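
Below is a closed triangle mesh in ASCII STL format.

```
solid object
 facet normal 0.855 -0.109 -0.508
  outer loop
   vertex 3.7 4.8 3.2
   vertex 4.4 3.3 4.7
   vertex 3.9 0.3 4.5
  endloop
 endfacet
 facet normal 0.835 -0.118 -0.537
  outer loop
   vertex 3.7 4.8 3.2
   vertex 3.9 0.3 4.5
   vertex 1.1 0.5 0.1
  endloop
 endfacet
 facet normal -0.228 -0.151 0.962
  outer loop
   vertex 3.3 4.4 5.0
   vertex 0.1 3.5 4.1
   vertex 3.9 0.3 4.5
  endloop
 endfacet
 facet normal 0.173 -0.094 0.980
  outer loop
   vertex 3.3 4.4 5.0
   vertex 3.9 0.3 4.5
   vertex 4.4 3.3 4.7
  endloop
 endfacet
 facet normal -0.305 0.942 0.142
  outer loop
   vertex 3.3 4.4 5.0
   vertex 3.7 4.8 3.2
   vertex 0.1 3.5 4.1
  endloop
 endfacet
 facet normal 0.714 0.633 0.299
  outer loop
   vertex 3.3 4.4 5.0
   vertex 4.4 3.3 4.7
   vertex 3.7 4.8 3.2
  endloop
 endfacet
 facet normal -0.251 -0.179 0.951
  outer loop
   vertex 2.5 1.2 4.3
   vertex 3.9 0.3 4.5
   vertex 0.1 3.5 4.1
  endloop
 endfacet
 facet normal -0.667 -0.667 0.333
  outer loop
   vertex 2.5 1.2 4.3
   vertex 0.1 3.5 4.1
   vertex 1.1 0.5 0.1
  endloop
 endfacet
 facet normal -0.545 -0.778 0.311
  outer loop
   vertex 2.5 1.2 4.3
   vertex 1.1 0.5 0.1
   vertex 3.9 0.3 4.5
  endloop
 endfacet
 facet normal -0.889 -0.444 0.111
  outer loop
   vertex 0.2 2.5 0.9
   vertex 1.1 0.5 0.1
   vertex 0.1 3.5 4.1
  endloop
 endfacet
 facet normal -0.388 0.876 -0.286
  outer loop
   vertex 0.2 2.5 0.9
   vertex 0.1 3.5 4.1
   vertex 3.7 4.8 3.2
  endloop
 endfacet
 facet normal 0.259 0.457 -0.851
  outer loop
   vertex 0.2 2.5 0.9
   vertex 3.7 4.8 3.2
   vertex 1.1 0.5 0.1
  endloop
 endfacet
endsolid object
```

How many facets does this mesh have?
12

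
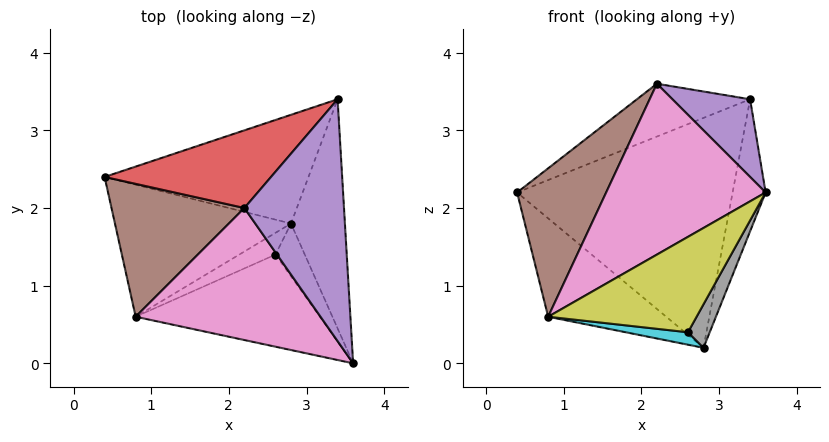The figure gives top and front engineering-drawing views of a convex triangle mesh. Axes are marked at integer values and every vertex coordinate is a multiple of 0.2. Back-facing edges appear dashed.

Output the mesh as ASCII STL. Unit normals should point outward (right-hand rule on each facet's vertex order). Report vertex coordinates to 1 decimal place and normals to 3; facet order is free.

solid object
 facet normal -0.129 0.896 -0.424
  outer loop
   vertex 2.8 1.8 0.2
   vertex 0.4 2.4 2.2
   vertex 3.4 3.4 3.4
  endloop
 endfacet
 facet normal 0.957 0.145 -0.252
  outer loop
   vertex 2.8 1.8 0.2
   vertex 3.4 3.4 3.4
   vertex 3.6 0.0 2.2
  endloop
 endfacet
 facet normal -0.461 0.530 -0.712
  outer loop
   vertex 0.8 0.6 0.6
   vertex 0.4 2.4 2.2
   vertex 2.8 1.8 0.2
  endloop
 endfacet
 facet normal -0.460 0.499 0.734
  outer loop
   vertex 2.2 2.0 3.6
   vertex 3.4 3.4 3.4
   vertex 0.4 2.4 2.2
  endloop
 endfacet
 facet normal 0.458 -0.272 0.846
  outer loop
   vertex 2.2 2.0 3.6
   vertex 3.6 0.0 2.2
   vertex 3.4 3.4 3.4
  endloop
 endfacet
 facet normal -0.565 -0.615 0.550
  outer loop
   vertex 2.2 2.0 3.6
   vertex 0.4 2.4 2.2
   vertex 0.8 0.6 0.6
  endloop
 endfacet
 facet normal -0.461 -0.702 0.543
  outer loop
   vertex 2.2 2.0 3.6
   vertex 0.8 0.6 0.6
   vertex 3.6 0.0 2.2
  endloop
 endfacet
 facet normal 0.447 -0.569 -0.691
  outer loop
   vertex 2.6 1.4 0.4
   vertex 2.8 1.8 0.2
   vertex 3.6 0.0 2.2
  endloop
 endfacet
 facet normal 0.236 -0.699 -0.675
  outer loop
   vertex 2.6 1.4 0.4
   vertex 3.6 0.0 2.2
   vertex 0.8 0.6 0.6
  endloop
 endfacet
 facet normal 0.123 -0.492 -0.862
  outer loop
   vertex 2.6 1.4 0.4
   vertex 0.8 0.6 0.6
   vertex 2.8 1.8 0.2
  endloop
 endfacet
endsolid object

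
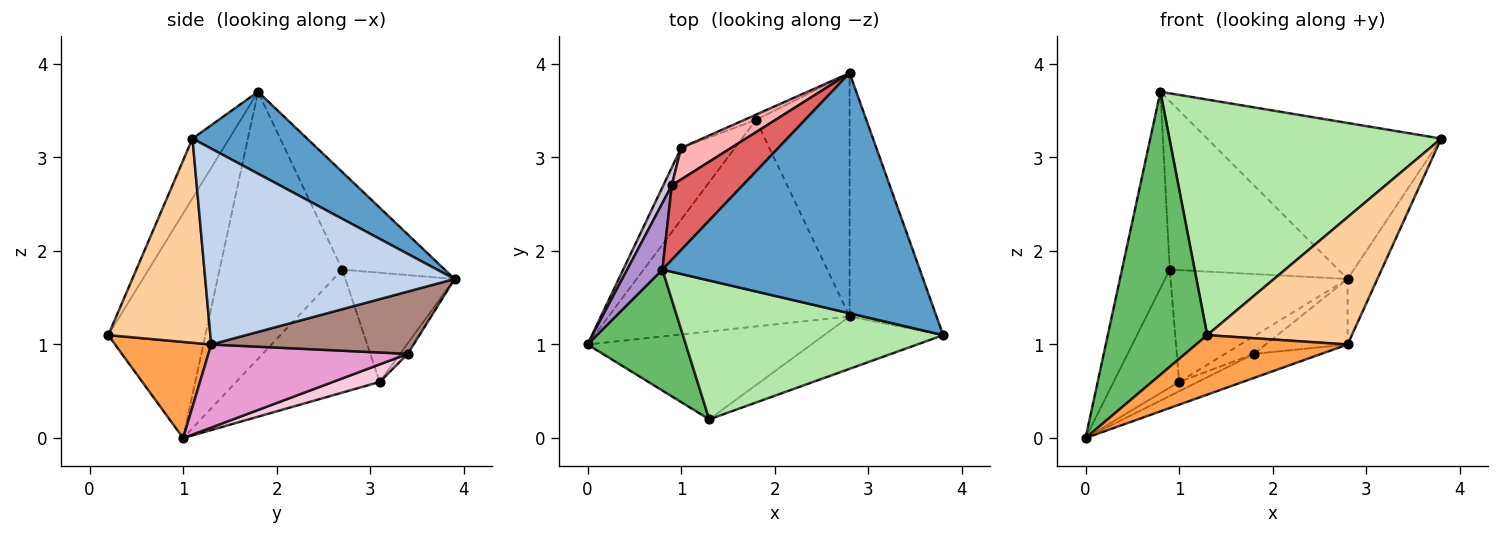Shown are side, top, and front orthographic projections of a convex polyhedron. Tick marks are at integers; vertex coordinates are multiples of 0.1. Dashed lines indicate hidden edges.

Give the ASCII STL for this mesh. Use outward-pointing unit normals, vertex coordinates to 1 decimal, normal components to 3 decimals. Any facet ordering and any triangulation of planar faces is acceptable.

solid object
 facet normal 0.258 0.526 0.810
  outer loop
   vertex 0.8 1.8 3.7
   vertex 3.8 1.1 3.2
   vertex 2.8 3.9 1.7
  endloop
 endfacet
 facet normal 0.909 0.109 -0.403
  outer loop
   vertex 2.8 1.3 1.0
   vertex 2.8 3.9 1.7
   vertex 3.8 1.1 3.2
  endloop
 endfacet
 facet normal 0.335 -0.528 -0.780
  outer loop
   vertex 1.3 0.2 1.1
   vertex 0.0 1.0 0.0
   vertex 2.8 1.3 1.0
  endloop
 endfacet
 facet normal 0.547 -0.774 -0.319
  outer loop
   vertex 1.3 0.2 1.1
   vertex 2.8 1.3 1.0
   vertex 3.8 1.1 3.2
  endloop
 endfacet
 facet normal -0.668 -0.684 0.292
  outer loop
   vertex 1.3 0.2 1.1
   vertex 0.8 1.8 3.7
   vertex 0.0 1.0 0.0
  endloop
 endfacet
 facet normal -0.116 -0.856 0.504
  outer loop
   vertex 1.3 0.2 1.1
   vertex 3.8 1.1 3.2
   vertex 0.8 1.8 3.7
  endloop
 endfacet
 facet normal -0.486 0.799 0.353
  outer loop
   vertex 0.9 2.7 1.8
   vertex 0.8 1.8 3.7
   vertex 2.8 3.9 1.7
  endloop
 endfacet
 facet normal -0.510 0.828 0.233
  outer loop
   vertex 0.9 2.7 1.8
   vertex 2.8 3.9 1.7
   vertex 1.0 3.1 0.6
  endloop
 endfacet
 facet normal -0.925 0.360 0.122
  outer loop
   vertex 0.9 2.7 1.8
   vertex 0.0 1.0 0.0
   vertex 0.8 1.8 3.7
  endloop
 endfacet
 facet normal -0.908 0.414 0.063
  outer loop
   vertex 0.9 2.7 1.8
   vertex 1.0 3.1 0.6
   vertex 0.0 1.0 0.0
  endloop
 endfacet
 facet normal 0.541 0.219 -0.812
  outer loop
   vertex 1.8 3.4 0.9
   vertex 2.8 3.9 1.7
   vertex 2.8 1.3 1.0
  endloop
 endfacet
 facet normal -0.246 0.930 -0.273
  outer loop
   vertex 1.8 3.4 0.9
   vertex 1.0 3.1 0.6
   vertex 2.8 3.9 1.7
  endloop
 endfacet
 facet normal 0.324 0.109 -0.940
  outer loop
   vertex 1.8 3.4 0.9
   vertex 2.8 1.3 1.0
   vertex 0.0 1.0 0.0
  endloop
 endfacet
 facet normal 0.308 0.123 -0.944
  outer loop
   vertex 1.8 3.4 0.9
   vertex 0.0 1.0 0.0
   vertex 1.0 3.1 0.6
  endloop
 endfacet
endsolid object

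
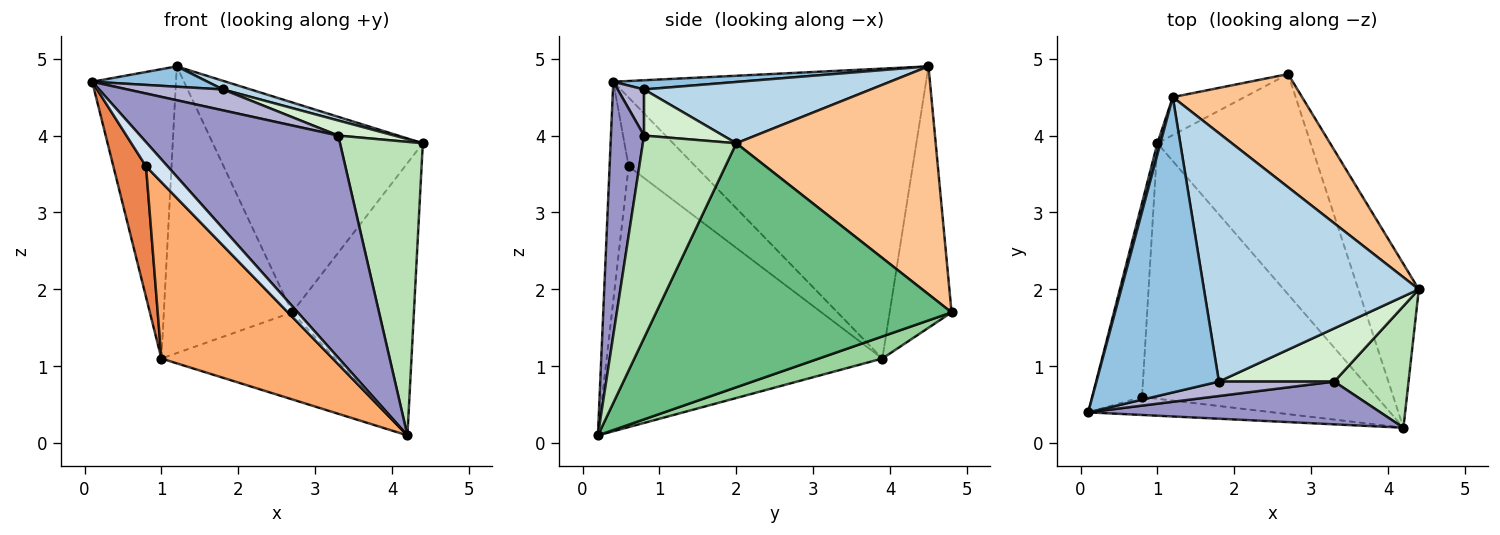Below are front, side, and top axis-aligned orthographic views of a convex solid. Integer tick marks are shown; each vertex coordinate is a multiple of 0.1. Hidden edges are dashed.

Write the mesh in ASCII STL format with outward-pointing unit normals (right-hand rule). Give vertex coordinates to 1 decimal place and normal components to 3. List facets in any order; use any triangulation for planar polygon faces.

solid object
 facet normal -0.966 0.259 0.010
  outer loop
   vertex 1.0 3.9 1.1
   vertex 0.1 0.4 4.7
   vertex 1.2 4.5 4.9
  endloop
 endfacet
 facet normal 0.075 -0.069 0.995
  outer loop
   vertex 1.8 0.8 4.6
   vertex 1.2 4.5 4.9
   vertex 0.1 0.4 4.7
  endloop
 endfacet
 facet normal 0.274 -0.033 0.961
  outer loop
   vertex 1.8 0.8 4.6
   vertex 4.4 2.0 3.9
   vertex 1.2 4.5 4.9
  endloop
 endfacet
 facet normal -0.578 -0.654 -0.487
  outer loop
   vertex 0.8 0.6 3.6
   vertex 4.2 0.2 0.1
   vertex 0.1 0.4 4.7
  endloop
 endfacet
 facet normal -0.753 -0.368 -0.546
  outer loop
   vertex 0.8 0.6 3.6
   vertex 0.1 0.4 4.7
   vertex 1.0 3.9 1.1
  endloop
 endfacet
 facet normal -0.675 -0.419 -0.607
  outer loop
   vertex 0.8 0.6 3.6
   vertex 1.0 3.9 1.1
   vertex 4.2 0.2 0.1
  endloop
 endfacet
 facet normal 0.641 0.675 0.364
  outer loop
   vertex 2.7 4.8 1.7
   vertex 1.2 4.5 4.9
   vertex 4.4 2.0 3.9
  endloop
 endfacet
 facet normal -0.432 0.894 -0.118
  outer loop
   vertex 2.7 4.8 1.7
   vertex 1.0 3.9 1.1
   vertex 1.2 4.5 4.9
  endloop
 endfacet
 facet normal 0.901 0.372 -0.223
  outer loop
   vertex 2.7 4.8 1.7
   vertex 4.4 2.0 3.9
   vertex 4.2 0.2 0.1
  endloop
 endfacet
 facet normal 0.133 0.364 -0.922
  outer loop
   vertex 2.7 4.8 1.7
   vertex 4.2 0.2 0.1
   vertex 1.0 3.9 1.1
  endloop
 endfacet
 facet normal 0.722 -0.639 0.265
  outer loop
   vertex 3.3 0.8 4.0
   vertex 4.2 0.2 0.1
   vertex 4.4 2.0 3.9
  endloop
 endfacet
 facet normal 0.359 -0.254 0.898
  outer loop
   vertex 3.3 0.8 4.0
   vertex 4.4 2.0 3.9
   vertex 1.8 0.8 4.6
  endloop
 endfacet
 facet normal 0.162 -0.969 0.186
  outer loop
   vertex 3.3 0.8 4.0
   vertex 0.1 0.4 4.7
   vertex 4.2 0.2 0.1
  endloop
 endfacet
 facet normal 0.221 -0.803 0.554
  outer loop
   vertex 3.3 0.8 4.0
   vertex 1.8 0.8 4.6
   vertex 0.1 0.4 4.7
  endloop
 endfacet
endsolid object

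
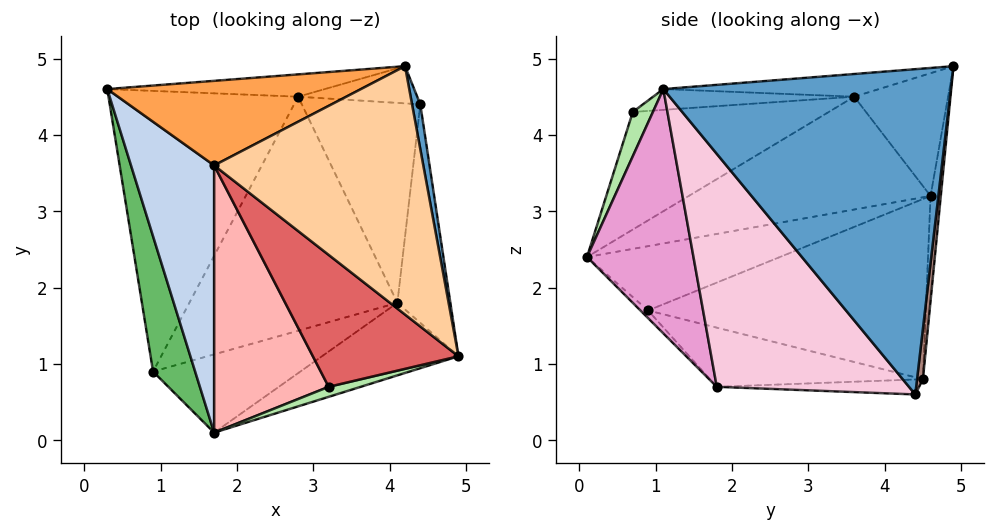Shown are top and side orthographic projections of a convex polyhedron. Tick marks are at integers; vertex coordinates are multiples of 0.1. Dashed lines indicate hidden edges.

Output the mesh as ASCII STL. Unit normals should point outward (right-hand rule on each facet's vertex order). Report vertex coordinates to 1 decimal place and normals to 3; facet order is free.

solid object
 facet normal 0.983 0.179 0.025
  outer loop
   vertex 4.2 4.9 4.9
   vertex 4.9 1.1 4.6
   vertex 4.4 4.4 0.6
  endloop
 endfacet
 facet normal -0.758 -0.335 0.559
  outer loop
   vertex 1.7 3.6 4.5
   vertex 0.3 4.6 3.2
   vertex 1.7 0.1 2.4
  endloop
 endfacet
 facet normal -0.380 0.489 0.785
  outer loop
   vertex 1.7 3.6 4.5
   vertex 4.2 4.9 4.9
   vertex 0.3 4.6 3.2
  endloop
 endfacet
 facet normal -0.107 -0.098 0.989
  outer loop
   vertex 1.7 3.6 4.5
   vertex 4.9 1.1 4.6
   vertex 4.2 4.9 4.9
  endloop
 endfacet
 facet normal -0.788 -0.337 0.516
  outer loop
   vertex 0.9 0.9 1.7
   vertex 1.7 0.1 2.4
   vertex 0.3 4.6 3.2
  endloop
 endfacet
 facet normal 0.202 -0.968 0.146
  outer loop
   vertex 3.2 0.7 4.3
   vertex 1.7 0.1 2.4
   vertex 4.9 1.1 4.6
  endloop
 endfacet
 facet normal -0.140 -0.140 0.980
  outer loop
   vertex 3.2 0.7 4.3
   vertex 4.9 1.1 4.6
   vertex 1.7 3.6 4.5
  endloop
 endfacet
 facet normal -0.661 -0.386 0.644
  outer loop
   vertex 3.2 0.7 4.3
   vertex 1.7 3.6 4.5
   vertex 1.7 0.1 2.4
  endloop
 endfacet
 facet normal -0.678 0.179 -0.713
  outer loop
   vertex 2.8 4.5 0.8
   vertex 0.9 0.9 1.7
   vertex 0.3 4.6 3.2
  endloop
 endfacet
 facet normal -0.040 0.996 -0.083
  outer loop
   vertex 2.8 4.5 0.8
   vertex 0.3 4.6 3.2
   vertex 4.2 4.9 4.9
  endloop
 endfacet
 facet normal 0.048 0.992 -0.113
  outer loop
   vertex 2.8 4.5 0.8
   vertex 4.2 4.9 4.9
   vertex 4.4 4.4 0.6
  endloop
 endfacet
 facet normal -0.038 -0.679 -0.733
  outer loop
   vertex 4.1 1.8 0.7
   vertex 1.7 0.1 2.4
   vertex 0.9 0.9 1.7
  endloop
 endfacet
 facet normal 0.439 -0.865 -0.245
  outer loop
   vertex 4.1 1.8 0.7
   vertex 4.9 1.1 4.6
   vertex 1.7 0.1 2.4
  endloop
 endfacet
 facet normal 0.968 -0.120 -0.220
  outer loop
   vertex 4.1 1.8 0.7
   vertex 4.4 4.4 0.6
   vertex 4.9 1.1 4.6
  endloop
 endfacet
 facet normal -0.125 -0.024 -0.992
  outer loop
   vertex 4.1 1.8 0.7
   vertex 2.8 4.5 0.8
   vertex 4.4 4.4 0.6
  endloop
 endfacet
 facet normal -0.272 -0.096 -0.957
  outer loop
   vertex 4.1 1.8 0.7
   vertex 0.9 0.9 1.7
   vertex 2.8 4.5 0.8
  endloop
 endfacet
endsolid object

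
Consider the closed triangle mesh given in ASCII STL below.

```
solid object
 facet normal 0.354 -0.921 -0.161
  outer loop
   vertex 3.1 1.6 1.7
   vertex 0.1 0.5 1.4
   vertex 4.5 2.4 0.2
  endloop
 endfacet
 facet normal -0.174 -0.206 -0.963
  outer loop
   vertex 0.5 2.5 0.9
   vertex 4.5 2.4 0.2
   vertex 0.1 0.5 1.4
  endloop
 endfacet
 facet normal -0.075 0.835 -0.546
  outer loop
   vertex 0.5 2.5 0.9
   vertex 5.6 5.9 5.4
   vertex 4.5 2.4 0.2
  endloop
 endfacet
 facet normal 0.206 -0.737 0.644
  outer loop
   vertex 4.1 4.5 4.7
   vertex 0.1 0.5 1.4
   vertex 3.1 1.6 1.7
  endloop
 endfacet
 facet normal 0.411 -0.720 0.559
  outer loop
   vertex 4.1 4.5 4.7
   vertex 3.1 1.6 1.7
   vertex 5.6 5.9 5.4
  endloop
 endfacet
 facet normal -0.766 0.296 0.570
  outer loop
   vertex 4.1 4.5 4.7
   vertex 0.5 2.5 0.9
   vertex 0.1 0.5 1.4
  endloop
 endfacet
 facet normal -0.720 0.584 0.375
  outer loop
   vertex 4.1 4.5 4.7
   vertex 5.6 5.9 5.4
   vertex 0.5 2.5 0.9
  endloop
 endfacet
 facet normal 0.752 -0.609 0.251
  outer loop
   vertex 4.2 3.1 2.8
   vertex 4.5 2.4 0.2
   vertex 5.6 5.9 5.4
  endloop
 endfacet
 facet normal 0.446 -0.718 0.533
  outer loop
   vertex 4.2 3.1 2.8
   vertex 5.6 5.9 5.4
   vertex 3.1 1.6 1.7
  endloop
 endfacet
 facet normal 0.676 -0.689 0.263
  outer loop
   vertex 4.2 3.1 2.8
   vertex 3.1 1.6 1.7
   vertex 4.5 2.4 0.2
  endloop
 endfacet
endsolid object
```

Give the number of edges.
15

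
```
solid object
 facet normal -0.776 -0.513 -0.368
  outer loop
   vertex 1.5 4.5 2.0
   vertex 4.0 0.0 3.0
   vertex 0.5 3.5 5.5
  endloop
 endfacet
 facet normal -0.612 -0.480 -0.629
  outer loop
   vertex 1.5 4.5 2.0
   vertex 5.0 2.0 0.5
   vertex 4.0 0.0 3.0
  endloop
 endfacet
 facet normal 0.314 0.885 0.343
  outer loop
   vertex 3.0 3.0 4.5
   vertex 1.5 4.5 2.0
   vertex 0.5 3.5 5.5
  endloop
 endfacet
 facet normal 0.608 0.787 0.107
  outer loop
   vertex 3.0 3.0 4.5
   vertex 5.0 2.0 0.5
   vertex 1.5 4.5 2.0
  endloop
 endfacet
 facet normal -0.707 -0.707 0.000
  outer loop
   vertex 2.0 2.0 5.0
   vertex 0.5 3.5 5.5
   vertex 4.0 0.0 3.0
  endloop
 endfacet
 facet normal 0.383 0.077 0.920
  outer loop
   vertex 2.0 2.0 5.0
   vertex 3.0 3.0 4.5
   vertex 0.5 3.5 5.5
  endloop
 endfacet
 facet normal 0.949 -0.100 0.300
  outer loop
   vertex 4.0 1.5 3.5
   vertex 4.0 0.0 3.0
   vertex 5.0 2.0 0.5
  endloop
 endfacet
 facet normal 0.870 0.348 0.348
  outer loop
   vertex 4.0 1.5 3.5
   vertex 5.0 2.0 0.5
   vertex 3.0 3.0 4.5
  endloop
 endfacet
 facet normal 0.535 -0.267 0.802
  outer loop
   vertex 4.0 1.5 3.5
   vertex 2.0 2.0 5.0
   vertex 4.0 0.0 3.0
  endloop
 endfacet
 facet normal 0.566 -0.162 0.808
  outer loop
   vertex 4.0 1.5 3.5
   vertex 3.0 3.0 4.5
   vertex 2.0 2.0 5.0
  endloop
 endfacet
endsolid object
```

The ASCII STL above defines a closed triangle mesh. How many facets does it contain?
10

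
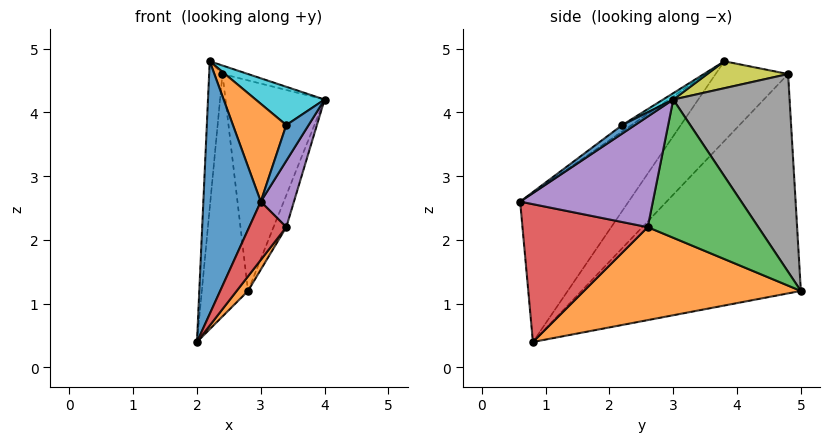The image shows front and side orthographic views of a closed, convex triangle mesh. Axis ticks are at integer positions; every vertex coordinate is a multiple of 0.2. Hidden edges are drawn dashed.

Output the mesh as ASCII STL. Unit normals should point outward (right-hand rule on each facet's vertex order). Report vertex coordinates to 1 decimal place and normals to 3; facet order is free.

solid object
 facet normal -0.832 -0.440 0.338
  outer loop
   vertex 3.0 0.6 2.6
   vertex 2.2 3.8 4.8
   vertex 2.0 0.8 0.4
  endloop
 endfacet
 facet normal 0.809 -0.042 -0.587
  outer loop
   vertex 3.4 2.6 2.2
   vertex 2.0 0.8 0.4
   vertex 2.8 5.0 1.2
  endloop
 endfacet
 facet normal 0.946 0.109 -0.306
  outer loop
   vertex 3.4 2.6 2.2
   vertex 2.8 5.0 1.2
   vertex 4.0 3.0 4.2
  endloop
 endfacet
 facet normal 0.871 -0.258 -0.419
  outer loop
   vertex 3.4 2.6 2.2
   vertex 3.0 0.6 2.6
   vertex 2.0 0.8 0.4
  endloop
 endfacet
 facet normal 0.943 -0.236 -0.236
  outer loop
   vertex 3.4 2.6 2.2
   vertex 4.0 3.0 4.2
   vertex 3.0 0.6 2.6
  endloop
 endfacet
 facet normal -0.973 0.205 -0.102
  outer loop
   vertex 2.4 4.8 4.6
   vertex 2.8 5.0 1.2
   vertex 2.0 0.8 0.4
  endloop
 endfacet
 facet normal -0.980 0.180 -0.078
  outer loop
   vertex 2.4 4.8 4.6
   vertex 2.0 0.8 0.4
   vertex 2.2 3.8 4.8
  endloop
 endfacet
 facet normal 0.755 0.643 0.127
  outer loop
   vertex 2.4 4.8 4.6
   vertex 4.0 3.0 4.2
   vertex 2.8 5.0 1.2
  endloop
 endfacet
 facet normal 0.359 0.113 0.926
  outer loop
   vertex 2.4 4.8 4.6
   vertex 2.2 3.8 4.8
   vertex 4.0 3.0 4.2
  endloop
 endfacet
 facet normal 0.072 -0.489 0.869
  outer loop
   vertex 3.4 2.2 3.8
   vertex 4.0 3.0 4.2
   vertex 2.2 3.8 4.8
  endloop
 endfacet
 facet normal 0.352 -0.616 0.704
  outer loop
   vertex 3.4 2.2 3.8
   vertex 3.0 0.6 2.6
   vertex 4.0 3.0 4.2
  endloop
 endfacet
 facet normal -0.101 -0.581 0.808
  outer loop
   vertex 3.4 2.2 3.8
   vertex 2.2 3.8 4.8
   vertex 3.0 0.6 2.6
  endloop
 endfacet
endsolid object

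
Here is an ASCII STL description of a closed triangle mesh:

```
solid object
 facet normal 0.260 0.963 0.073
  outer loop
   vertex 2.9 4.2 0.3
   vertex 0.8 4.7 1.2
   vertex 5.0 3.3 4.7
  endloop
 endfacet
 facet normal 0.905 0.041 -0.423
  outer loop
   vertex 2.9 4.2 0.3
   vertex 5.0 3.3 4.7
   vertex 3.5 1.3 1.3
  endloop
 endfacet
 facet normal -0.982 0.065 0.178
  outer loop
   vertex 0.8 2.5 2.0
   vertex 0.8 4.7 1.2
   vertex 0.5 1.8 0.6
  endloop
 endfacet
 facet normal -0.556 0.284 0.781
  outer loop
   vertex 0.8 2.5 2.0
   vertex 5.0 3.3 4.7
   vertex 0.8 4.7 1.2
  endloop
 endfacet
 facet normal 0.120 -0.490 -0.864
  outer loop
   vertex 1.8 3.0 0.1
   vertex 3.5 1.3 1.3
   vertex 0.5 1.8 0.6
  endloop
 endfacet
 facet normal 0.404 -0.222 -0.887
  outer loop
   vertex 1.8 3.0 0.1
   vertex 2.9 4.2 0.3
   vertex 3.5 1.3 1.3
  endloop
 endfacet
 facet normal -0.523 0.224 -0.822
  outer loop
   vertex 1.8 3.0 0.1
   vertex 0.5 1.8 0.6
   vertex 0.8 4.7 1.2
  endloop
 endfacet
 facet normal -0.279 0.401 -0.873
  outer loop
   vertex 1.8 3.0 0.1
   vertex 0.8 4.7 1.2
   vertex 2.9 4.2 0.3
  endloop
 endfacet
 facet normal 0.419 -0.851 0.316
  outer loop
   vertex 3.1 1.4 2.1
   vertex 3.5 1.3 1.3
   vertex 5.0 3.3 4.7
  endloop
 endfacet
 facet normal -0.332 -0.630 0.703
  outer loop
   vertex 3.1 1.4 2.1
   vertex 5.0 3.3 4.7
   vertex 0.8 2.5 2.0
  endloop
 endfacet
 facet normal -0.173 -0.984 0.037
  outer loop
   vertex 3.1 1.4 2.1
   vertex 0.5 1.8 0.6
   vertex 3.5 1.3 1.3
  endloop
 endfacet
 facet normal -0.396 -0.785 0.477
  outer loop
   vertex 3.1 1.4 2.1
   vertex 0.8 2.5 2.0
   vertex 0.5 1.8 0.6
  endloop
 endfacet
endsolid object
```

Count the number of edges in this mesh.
18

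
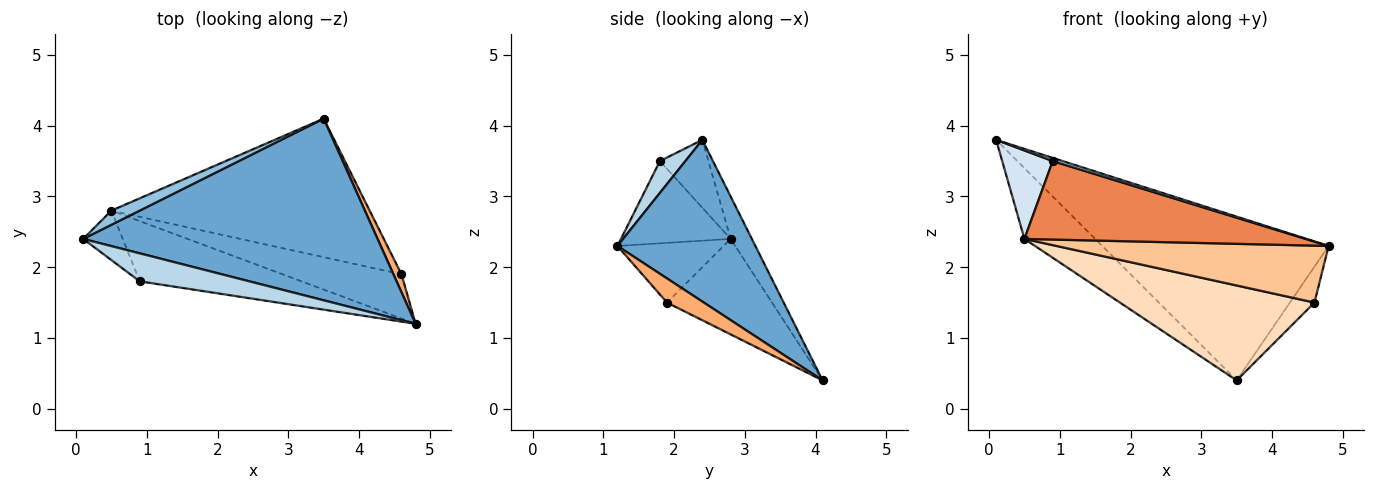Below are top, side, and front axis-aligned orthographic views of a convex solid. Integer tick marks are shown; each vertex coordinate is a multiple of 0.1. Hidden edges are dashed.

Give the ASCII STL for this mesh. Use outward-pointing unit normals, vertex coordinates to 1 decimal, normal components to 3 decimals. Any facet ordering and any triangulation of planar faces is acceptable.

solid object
 facet normal 0.378 0.620 0.688
  outer loop
   vertex 3.5 4.1 0.4
   vertex 0.1 2.4 3.8
   vertex 4.8 1.2 2.3
  endloop
 endfacet
 facet normal -0.282 0.941 0.188
  outer loop
   vertex 0.5 2.8 2.4
   vertex 0.1 2.4 3.8
   vertex 3.5 4.1 0.4
  endloop
 endfacet
 facet normal 0.277 -0.108 0.955
  outer loop
   vertex 0.9 1.8 3.5
   vertex 4.8 1.2 2.3
   vertex 0.1 2.4 3.8
  endloop
 endfacet
 facet normal -0.642 -0.669 -0.375
  outer loop
   vertex 0.9 1.8 3.5
   vertex 0.1 2.4 3.8
   vertex 0.5 2.8 2.4
  endloop
 endfacet
 facet normal -0.296 -0.758 -0.582
  outer loop
   vertex 0.9 1.8 3.5
   vertex 0.5 2.8 2.4
   vertex 4.8 1.2 2.3
  endloop
 endfacet
 facet normal 0.802 0.535 0.267
  outer loop
   vertex 4.6 1.9 1.5
   vertex 3.5 4.1 0.4
   vertex 4.8 1.2 2.3
  endloop
 endfacet
 facet normal -0.294 -0.754 -0.587
  outer loop
   vertex 4.6 1.9 1.5
   vertex 4.8 1.2 2.3
   vertex 0.5 2.8 2.4
  endloop
 endfacet
 facet normal -0.292 -0.540 -0.789
  outer loop
   vertex 4.6 1.9 1.5
   vertex 0.5 2.8 2.4
   vertex 3.5 4.1 0.4
  endloop
 endfacet
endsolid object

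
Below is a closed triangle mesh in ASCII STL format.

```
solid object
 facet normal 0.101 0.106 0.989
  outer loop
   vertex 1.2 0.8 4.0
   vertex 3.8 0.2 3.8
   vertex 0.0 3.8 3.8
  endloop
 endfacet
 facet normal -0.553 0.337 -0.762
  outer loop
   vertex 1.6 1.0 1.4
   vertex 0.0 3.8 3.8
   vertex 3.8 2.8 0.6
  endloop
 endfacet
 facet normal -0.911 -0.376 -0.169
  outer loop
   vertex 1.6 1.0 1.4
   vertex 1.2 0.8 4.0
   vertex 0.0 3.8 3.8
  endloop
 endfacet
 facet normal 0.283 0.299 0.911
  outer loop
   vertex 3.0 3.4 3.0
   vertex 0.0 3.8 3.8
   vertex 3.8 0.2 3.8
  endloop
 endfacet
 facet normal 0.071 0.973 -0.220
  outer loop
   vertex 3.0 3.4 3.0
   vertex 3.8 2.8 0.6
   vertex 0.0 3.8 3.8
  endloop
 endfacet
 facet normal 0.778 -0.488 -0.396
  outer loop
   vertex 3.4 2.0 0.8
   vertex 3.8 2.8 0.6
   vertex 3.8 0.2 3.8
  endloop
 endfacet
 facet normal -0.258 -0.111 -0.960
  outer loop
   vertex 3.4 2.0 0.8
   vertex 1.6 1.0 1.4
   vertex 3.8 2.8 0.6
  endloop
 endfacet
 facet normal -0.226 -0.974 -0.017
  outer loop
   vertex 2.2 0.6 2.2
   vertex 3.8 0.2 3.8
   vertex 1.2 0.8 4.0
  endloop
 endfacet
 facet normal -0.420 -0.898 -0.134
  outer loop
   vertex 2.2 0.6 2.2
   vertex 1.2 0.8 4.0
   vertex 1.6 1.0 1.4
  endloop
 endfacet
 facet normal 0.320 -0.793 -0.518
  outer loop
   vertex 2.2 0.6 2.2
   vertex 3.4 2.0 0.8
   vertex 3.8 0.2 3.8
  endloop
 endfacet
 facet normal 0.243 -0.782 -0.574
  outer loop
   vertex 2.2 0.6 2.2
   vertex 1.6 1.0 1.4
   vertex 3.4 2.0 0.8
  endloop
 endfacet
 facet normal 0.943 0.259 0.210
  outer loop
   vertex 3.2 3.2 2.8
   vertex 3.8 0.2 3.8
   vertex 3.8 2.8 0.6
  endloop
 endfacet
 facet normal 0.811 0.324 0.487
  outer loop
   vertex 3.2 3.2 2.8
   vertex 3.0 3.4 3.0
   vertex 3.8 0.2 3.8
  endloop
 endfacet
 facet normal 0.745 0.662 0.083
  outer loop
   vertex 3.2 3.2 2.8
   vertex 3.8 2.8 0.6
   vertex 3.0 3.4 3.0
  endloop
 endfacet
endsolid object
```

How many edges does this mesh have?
21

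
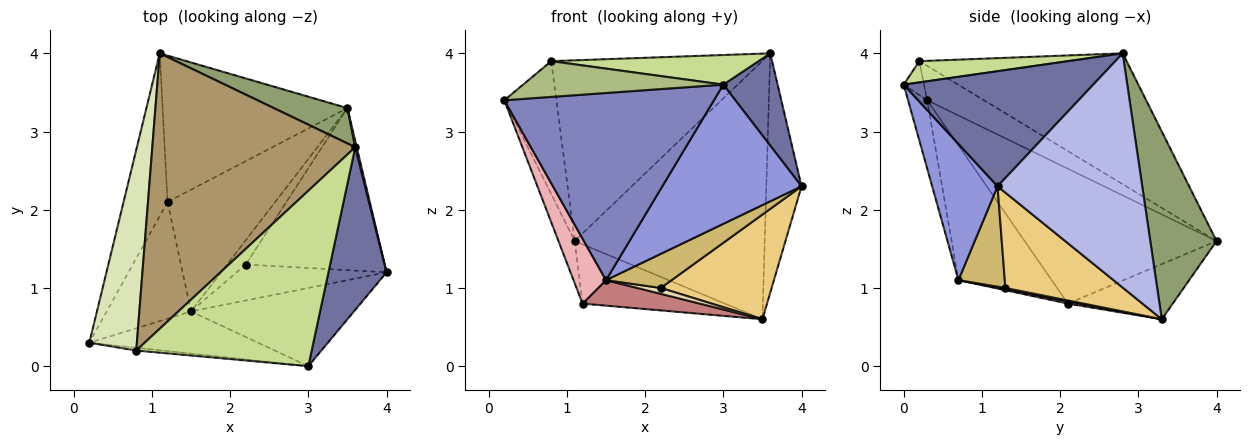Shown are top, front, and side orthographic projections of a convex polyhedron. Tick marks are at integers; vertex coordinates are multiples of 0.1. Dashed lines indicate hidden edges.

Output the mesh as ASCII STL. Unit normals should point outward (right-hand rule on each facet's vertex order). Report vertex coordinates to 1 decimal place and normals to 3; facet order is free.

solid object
 facet normal 0.865 -0.248 0.437
  outer loop
   vertex 3.0 0.0 3.6
   vertex 4.0 1.2 2.3
   vertex 3.6 2.8 4.0
  endloop
 endfacet
 facet normal -0.088 -0.972 -0.219
  outer loop
   vertex 3.0 0.0 3.6
   vertex 0.2 0.3 3.4
   vertex 1.5 0.7 1.1
  endloop
 endfacet
 facet normal 0.379 -0.807 -0.453
  outer loop
   vertex 3.0 0.0 3.6
   vertex 1.5 0.7 1.1
   vertex 4.0 1.2 2.3
  endloop
 endfacet
 facet normal 0.972 0.236 0.006
  outer loop
   vertex 3.5 3.3 0.6
   vertex 3.6 2.8 4.0
   vertex 4.0 1.2 2.3
  endloop
 endfacet
 facet normal 0.327 0.936 0.128
  outer loop
   vertex 3.5 3.3 0.6
   vertex 1.1 4.0 1.6
   vertex 3.6 2.8 4.0
  endloop
 endfacet
 facet normal -0.101 -0.992 -0.077
  outer loop
   vertex 0.8 0.2 3.9
   vertex 0.2 0.3 3.4
   vertex 3.0 0.0 3.6
  endloop
 endfacet
 facet normal 0.118 -0.165 0.979
  outer loop
   vertex 0.8 0.2 3.9
   vertex 3.0 0.0 3.6
   vertex 3.6 2.8 4.0
  endloop
 endfacet
 facet normal -0.516 0.473 0.714
  outer loop
   vertex 0.8 0.2 3.9
   vertex 1.1 4.0 1.6
   vertex 0.2 0.3 3.4
  endloop
 endfacet
 facet normal -0.475 0.483 0.736
  outer loop
   vertex 0.8 0.2 3.9
   vertex 3.6 2.8 4.0
   vertex 1.1 4.0 1.6
  endloop
 endfacet
 facet normal 0.437 -0.619 -0.653
  outer loop
   vertex 2.2 1.3 1.0
   vertex 4.0 1.2 2.3
   vertex 1.5 0.7 1.1
  endloop
 endfacet
 facet normal 0.499 -0.470 -0.728
  outer loop
   vertex 2.2 1.3 1.0
   vertex 3.5 3.3 0.6
   vertex 4.0 1.2 2.3
  endloop
 endfacet
 facet normal 0.063 -0.235 -0.970
  outer loop
   vertex 2.2 1.3 1.0
   vertex 1.5 0.7 1.1
   vertex 3.5 3.3 0.6
  endloop
 endfacet
 facet normal -0.267 0.362 -0.893
  outer loop
   vertex 1.2 2.1 0.8
   vertex 1.1 4.0 1.6
   vertex 3.5 3.3 0.6
  endloop
 endfacet
 facet normal 0.022 -0.205 -0.979
  outer loop
   vertex 1.2 2.1 0.8
   vertex 3.5 3.3 0.6
   vertex 1.5 0.7 1.1
  endloop
 endfacet
 facet normal -0.948 0.080 -0.309
  outer loop
   vertex 1.2 2.1 0.8
   vertex 0.2 0.3 3.4
   vertex 1.1 4.0 1.6
  endloop
 endfacet
 facet normal -0.813 -0.283 -0.509
  outer loop
   vertex 1.2 2.1 0.8
   vertex 1.5 0.7 1.1
   vertex 0.2 0.3 3.4
  endloop
 endfacet
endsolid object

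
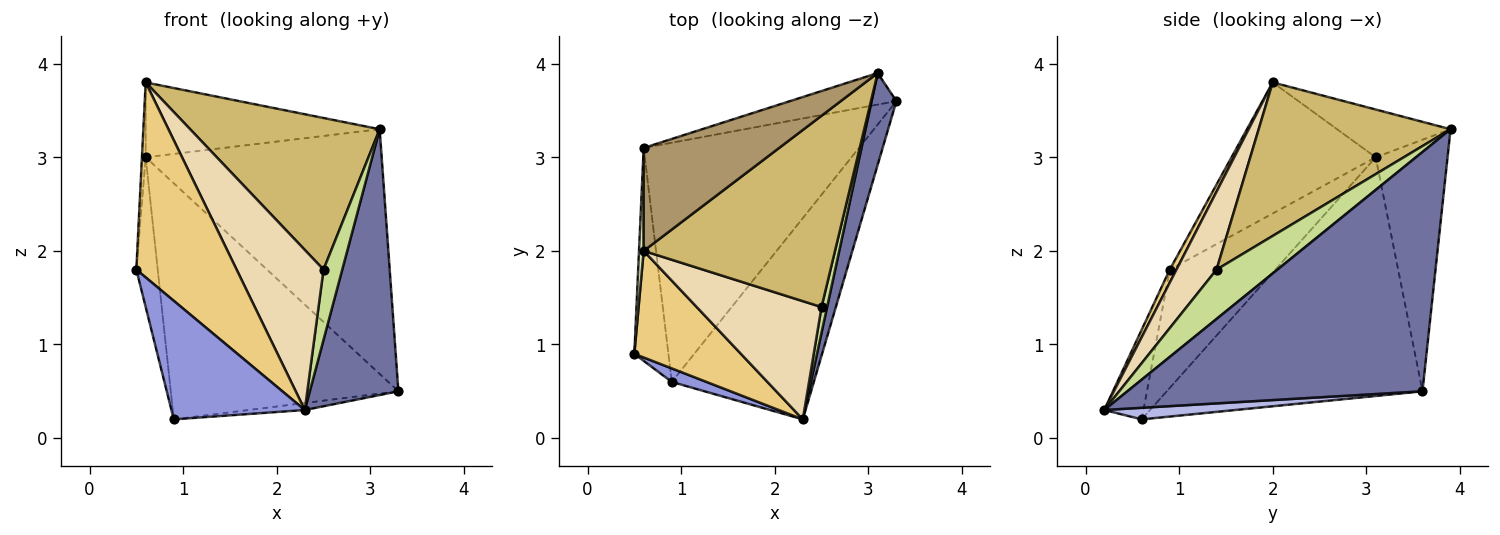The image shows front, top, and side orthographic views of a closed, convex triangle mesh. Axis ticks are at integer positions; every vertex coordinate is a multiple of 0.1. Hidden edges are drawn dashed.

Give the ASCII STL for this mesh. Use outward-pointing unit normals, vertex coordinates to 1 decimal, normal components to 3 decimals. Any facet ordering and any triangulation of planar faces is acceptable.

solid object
 facet normal 0.953 -0.286 0.099
  outer loop
   vertex 3.1 3.9 3.3
   vertex 2.3 0.2 0.3
   vertex 3.3 3.6 0.5
  endloop
 endfacet
 facet normal -0.289 0.949 -0.122
  outer loop
   vertex 0.6 3.1 3.0
   vertex 3.1 3.9 3.3
   vertex 3.3 3.6 0.5
  endloop
 endfacet
 facet normal -0.280 -0.954 0.109
  outer loop
   vertex 0.9 0.6 0.2
   vertex 2.3 0.2 0.3
   vertex 0.5 0.9 1.8
  endloop
 endfacet
 facet normal 0.081 0.035 -0.996
  outer loop
   vertex 0.9 0.6 0.2
   vertex 3.3 3.6 0.5
   vertex 2.3 0.2 0.3
  endloop
 endfacet
 facet normal -0.943 0.191 -0.272
  outer loop
   vertex 0.9 0.6 0.2
   vertex 0.5 0.9 1.8
   vertex 0.6 3.1 3.0
  endloop
 endfacet
 facet normal -0.619 0.551 -0.559
  outer loop
   vertex 0.9 0.6 0.2
   vertex 0.6 3.1 3.0
   vertex 3.3 3.6 0.5
  endloop
 endfacet
 facet normal 0.950 -0.292 0.107
  outer loop
   vertex 2.5 1.4 1.8
   vertex 2.3 0.2 0.3
   vertex 3.1 3.9 3.3
  endloop
 endfacet
 facet normal -0.999 0.026 0.036
  outer loop
   vertex 0.6 2.0 3.8
   vertex 0.6 3.1 3.0
   vertex 0.5 0.9 1.8
  endloop
 endfacet
 facet normal -0.274 0.566 0.778
  outer loop
   vertex 0.6 2.0 3.8
   vertex 3.1 3.9 3.3
   vertex 0.6 3.1 3.0
  endloop
 endfacet
 facet normal 0.532 -0.526 0.663
  outer loop
   vertex 0.6 2.0 3.8
   vertex 2.5 1.4 1.8
   vertex 3.1 3.9 3.3
  endloop
 endfacet
 facet normal 0.058 -0.876 0.479
  outer loop
   vertex 0.6 2.0 3.8
   vertex 0.5 0.9 1.8
   vertex 2.3 0.2 0.3
  endloop
 endfacet
 facet normal 0.348 -0.754 0.557
  outer loop
   vertex 0.6 2.0 3.8
   vertex 2.3 0.2 0.3
   vertex 2.5 1.4 1.8
  endloop
 endfacet
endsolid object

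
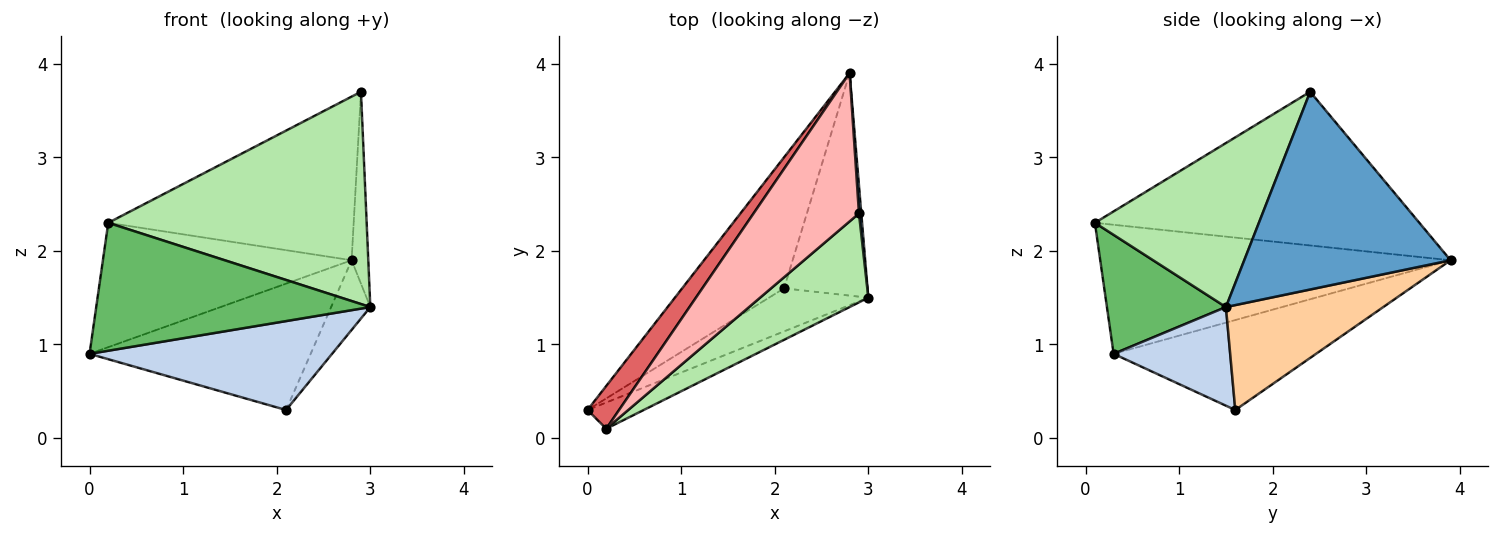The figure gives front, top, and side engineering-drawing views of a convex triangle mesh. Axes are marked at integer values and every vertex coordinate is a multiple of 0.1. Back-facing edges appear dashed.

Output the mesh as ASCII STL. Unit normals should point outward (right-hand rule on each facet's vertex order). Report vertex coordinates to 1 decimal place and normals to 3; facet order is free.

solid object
 facet normal 0.997 0.081 0.012
  outer loop
   vertex 2.9 2.4 3.7
   vertex 3.0 1.5 1.4
   vertex 2.8 3.9 1.9
  endloop
 endfacet
 facet normal 0.397 -0.826 -0.400
  outer loop
   vertex 2.1 1.6 0.3
   vertex 3.0 1.5 1.4
   vertex 0.0 0.3 0.9
  endloop
 endfacet
 facet normal -0.536 0.586 -0.608
  outer loop
   vertex 2.1 1.6 0.3
   vertex 0.0 0.3 0.9
   vertex 2.8 3.9 1.9
  endloop
 endfacet
 facet normal 0.768 0.191 -0.611
  outer loop
   vertex 2.1 1.6 0.3
   vertex 2.8 3.9 1.9
   vertex 3.0 1.5 1.4
  endloop
 endfacet
 facet normal 0.391 -0.902 -0.185
  outer loop
   vertex 0.2 0.1 2.3
   vertex 0.0 0.3 0.9
   vertex 3.0 1.5 1.4
  endloop
 endfacet
 facet normal 0.505 -0.796 0.333
  outer loop
   vertex 0.2 0.1 2.3
   vertex 3.0 1.5 1.4
   vertex 2.9 2.4 3.7
  endloop
 endfacet
 facet normal -0.800 0.568 0.195
  outer loop
   vertex 0.2 0.1 2.3
   vertex 2.8 3.9 1.9
   vertex 0.0 0.3 0.9
  endloop
 endfacet
 facet normal -0.700 0.529 0.480
  outer loop
   vertex 0.2 0.1 2.3
   vertex 2.9 2.4 3.7
   vertex 2.8 3.9 1.9
  endloop
 endfacet
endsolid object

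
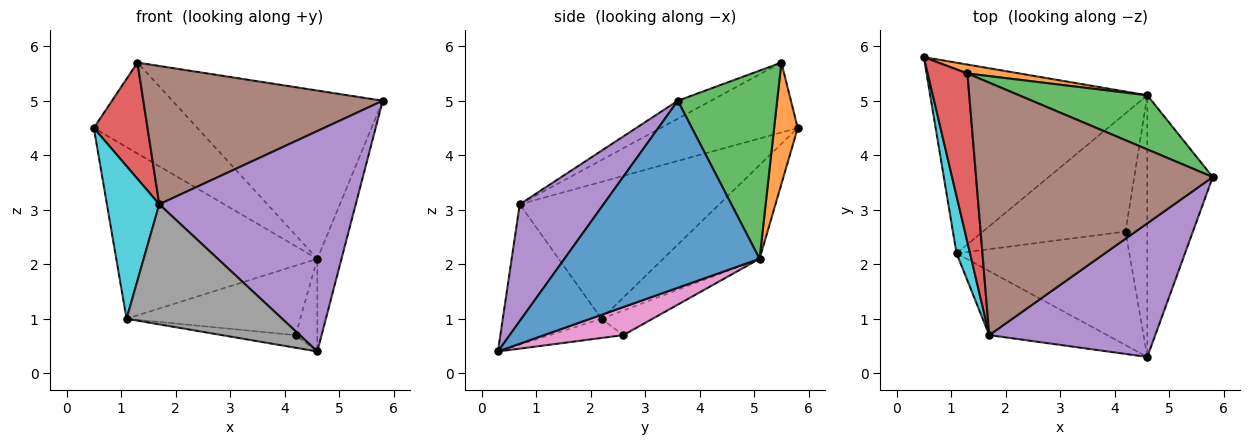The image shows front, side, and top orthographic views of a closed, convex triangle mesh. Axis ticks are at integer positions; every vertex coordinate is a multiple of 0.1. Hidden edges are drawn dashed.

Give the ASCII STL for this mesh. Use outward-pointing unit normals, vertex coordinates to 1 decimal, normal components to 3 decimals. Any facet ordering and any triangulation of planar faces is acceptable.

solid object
 facet normal 0.938 0.116 -0.328
  outer loop
   vertex 4.6 5.1 2.1
   vertex 5.8 3.6 5.0
   vertex 4.6 0.3 0.4
  endloop
 endfacet
 facet normal 0.221 0.971 0.095
  outer loop
   vertex 4.6 5.1 2.1
   vertex 0.5 5.8 4.5
   vertex 1.3 5.5 5.7
  endloop
 endfacet
 facet normal 0.410 0.868 0.279
  outer loop
   vertex 4.6 5.1 2.1
   vertex 1.3 5.5 5.7
   vertex 5.8 3.6 5.0
  endloop
 endfacet
 facet normal -0.823 -0.322 0.468
  outer loop
   vertex 1.7 0.7 3.1
   vertex 1.3 5.5 5.7
   vertex 0.5 5.8 4.5
  endloop
 endfacet
 facet normal 0.343 -0.803 0.487
  outer loop
   vertex 1.7 0.7 3.1
   vertex 4.6 0.3 0.4
   vertex 5.8 3.6 5.0
  endloop
 endfacet
 facet normal -0.066 -0.480 0.875
  outer loop
   vertex 1.7 0.7 3.1
   vertex 5.8 3.6 5.0
   vertex 1.3 5.5 5.7
  endloop
 endfacet
 facet normal 0.772 0.212 -0.600
  outer loop
   vertex 4.2 2.6 0.7
   vertex 4.6 5.1 2.1
   vertex 4.6 0.3 0.4
  endloop
 endfacet
 facet normal -0.488 -0.770 -0.410
  outer loop
   vertex 1.1 2.2 1.0
   vertex 4.6 0.3 0.4
   vertex 1.7 0.7 3.1
  endloop
 endfacet
 facet normal -0.110 0.110 -0.988
  outer loop
   vertex 1.1 2.2 1.0
   vertex 4.2 2.6 0.7
   vertex 4.6 0.3 0.4
  endloop
 endfacet
 facet normal -0.963 -0.253 0.095
  outer loop
   vertex 1.1 2.2 1.0
   vertex 1.7 0.7 3.1
   vertex 0.5 5.8 4.5
  endloop
 endfacet
 facet normal -0.305 0.637 -0.708
  outer loop
   vertex 1.1 2.2 1.0
   vertex 0.5 5.8 4.5
   vertex 4.6 5.1 2.1
  endloop
 endfacet
 facet normal -0.147 0.501 -0.853
  outer loop
   vertex 1.1 2.2 1.0
   vertex 4.6 5.1 2.1
   vertex 4.2 2.6 0.7
  endloop
 endfacet
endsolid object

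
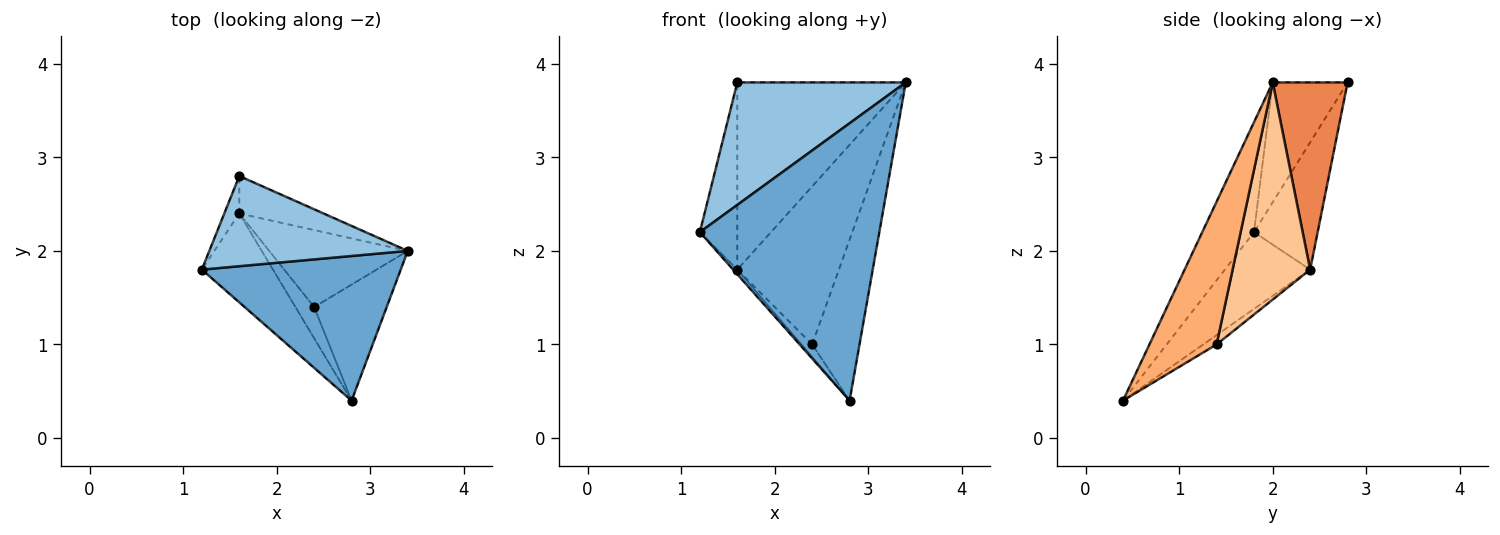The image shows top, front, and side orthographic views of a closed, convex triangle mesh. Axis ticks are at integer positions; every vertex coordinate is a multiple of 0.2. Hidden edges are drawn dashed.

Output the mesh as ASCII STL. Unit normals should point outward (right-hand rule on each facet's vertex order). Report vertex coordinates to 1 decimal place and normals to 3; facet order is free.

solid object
 facet normal -0.248 -0.859 0.448
  outer loop
   vertex 2.8 0.4 0.4
   vertex 3.4 2.0 3.8
   vertex 1.2 1.8 2.2
  endloop
 endfacet
 facet normal -0.337 -0.758 0.558
  outer loop
   vertex 1.6 2.8 3.8
   vertex 1.2 1.8 2.2
   vertex 3.4 2.0 3.8
  endloop
 endfacet
 facet normal -0.733 0.036 -0.679
  outer loop
   vertex 1.6 2.4 1.8
   vertex 2.8 0.4 0.4
   vertex 1.2 1.8 2.2
  endloop
 endfacet
 facet normal -0.858 0.504 -0.101
  outer loop
   vertex 1.6 2.4 1.8
   vertex 1.2 1.8 2.2
   vertex 1.6 2.8 3.8
  endloop
 endfacet
 facet normal 0.400 0.899 -0.180
  outer loop
   vertex 1.6 2.4 1.8
   vertex 1.6 2.8 3.8
   vertex 3.4 2.0 3.8
  endloop
 endfacet
 facet normal 0.755 0.532 -0.384
  outer loop
   vertex 2.4 1.4 1.0
   vertex 3.4 2.0 3.8
   vertex 2.8 0.4 0.4
  endloop
 endfacet
 facet normal 0.566 0.741 -0.361
  outer loop
   vertex 2.4 1.4 1.0
   vertex 1.6 2.4 1.8
   vertex 3.4 2.0 3.8
  endloop
 endfacet
 facet normal -0.421 0.337 -0.842
  outer loop
   vertex 2.4 1.4 1.0
   vertex 2.8 0.4 0.4
   vertex 1.6 2.4 1.8
  endloop
 endfacet
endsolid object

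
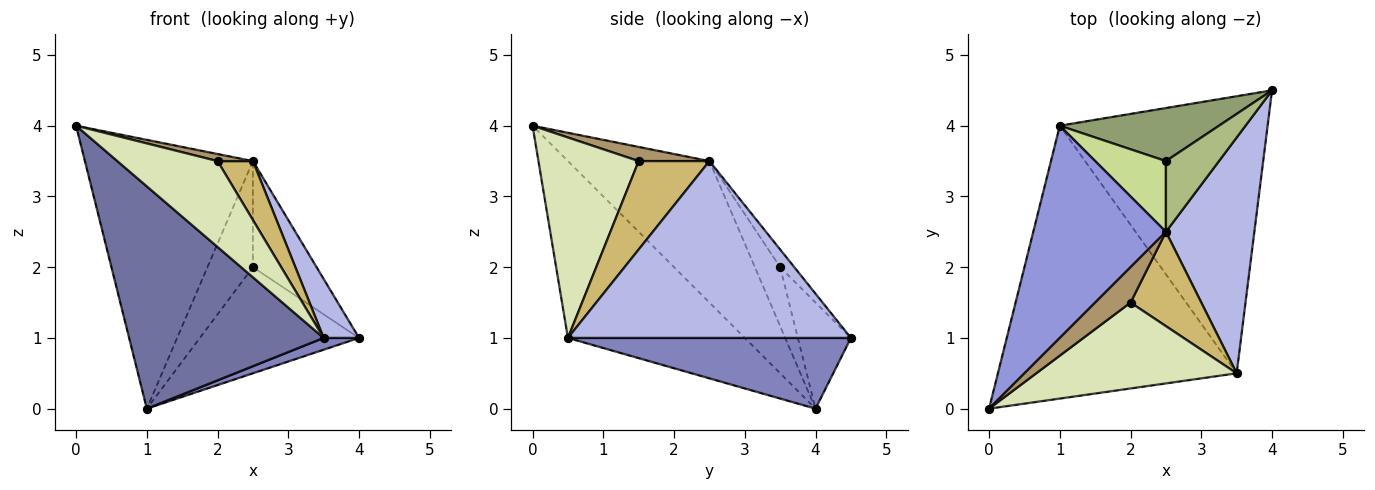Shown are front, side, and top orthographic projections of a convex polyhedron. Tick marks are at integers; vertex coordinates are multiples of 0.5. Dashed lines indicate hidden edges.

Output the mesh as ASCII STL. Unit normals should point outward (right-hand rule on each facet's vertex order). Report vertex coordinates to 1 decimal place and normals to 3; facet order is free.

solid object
 facet normal -0.498 -0.548 -0.672
  outer loop
   vertex 3.5 0.5 1.0
   vertex 0.0 0.0 4.0
   vertex 1.0 4.0 0.0
  endloop
 endfacet
 facet normal 0.322 -0.040 -0.946
  outer loop
   vertex 3.5 0.5 1.0
   vertex 1.0 4.0 0.0
   vertex 4.0 4.5 1.0
  endloop
 endfacet
 facet normal -0.551 0.655 0.517
  outer loop
   vertex 2.5 2.5 3.5
   vertex 1.0 4.0 0.0
   vertex 0.0 0.0 4.0
  endloop
 endfacet
 facet normal 0.889 -0.111 0.444
  outer loop
   vertex 2.5 2.5 3.5
   vertex 3.5 0.5 1.0
   vertex 4.0 4.5 1.0
  endloop
 endfacet
 facet normal -0.286 0.857 0.429
  outer loop
   vertex 2.5 3.5 2.0
   vertex 4.0 4.5 1.0
   vertex 1.0 4.0 0.0
  endloop
 endfacet
 facet normal -0.182 0.818 0.545
  outer loop
   vertex 2.5 3.5 2.0
   vertex 2.5 2.5 3.5
   vertex 4.0 4.5 1.0
  endloop
 endfacet
 facet normal -0.420 0.755 0.504
  outer loop
   vertex 2.5 3.5 2.0
   vertex 1.0 4.0 0.0
   vertex 2.5 2.5 3.5
  endloop
 endfacet
 facet normal 0.577 -0.577 0.577
  outer loop
   vertex 2.0 1.5 3.5
   vertex 0.0 0.0 4.0
   vertex 3.5 0.5 1.0
  endloop
 endfacet
 facet normal 0.365 -0.183 0.913
  outer loop
   vertex 2.0 1.5 3.5
   vertex 2.5 2.5 3.5
   vertex 0.0 0.0 4.0
  endloop
 endfacet
 facet normal 0.727 -0.364 0.582
  outer loop
   vertex 2.0 1.5 3.5
   vertex 3.5 0.5 1.0
   vertex 2.5 2.5 3.5
  endloop
 endfacet
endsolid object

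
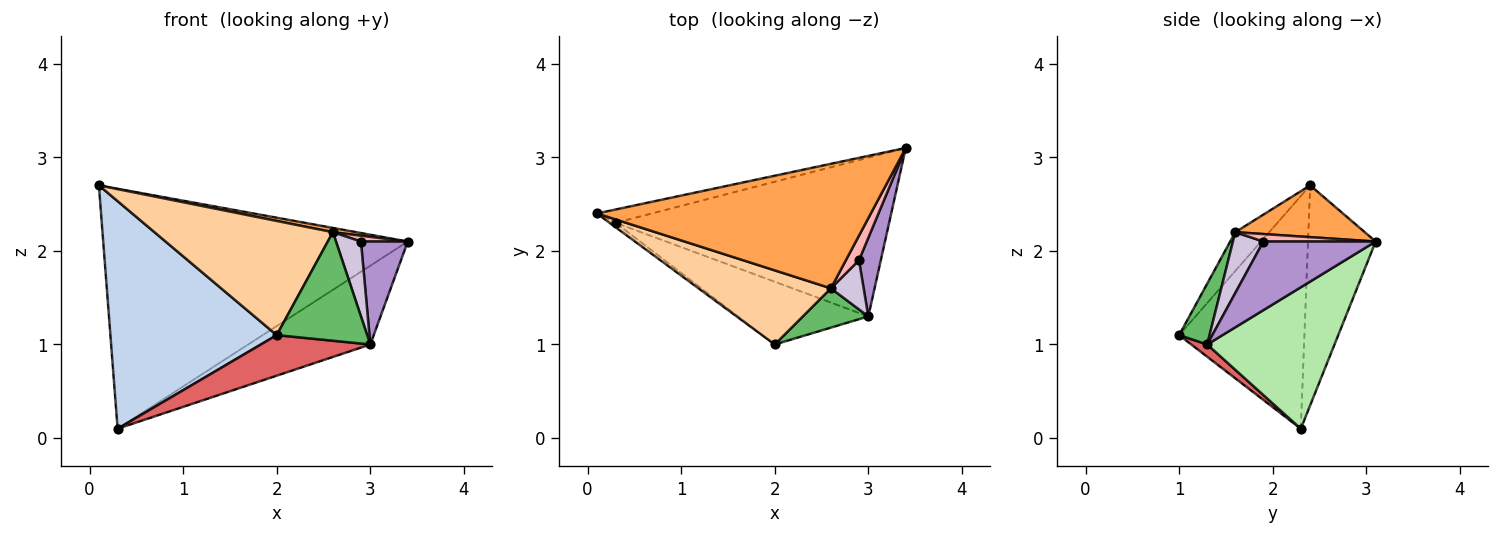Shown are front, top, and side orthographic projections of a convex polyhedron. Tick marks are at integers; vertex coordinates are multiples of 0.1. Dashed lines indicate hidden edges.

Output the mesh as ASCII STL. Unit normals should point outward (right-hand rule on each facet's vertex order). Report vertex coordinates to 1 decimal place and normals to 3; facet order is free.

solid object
 facet normal -0.217 0.975 -0.054
  outer loop
   vertex 0.3 2.3 0.1
   vertex 0.1 2.4 2.7
   vertex 3.4 3.1 2.1
  endloop
 endfacet
 facet normal -0.602 -0.799 -0.016
  outer loop
   vertex 0.3 2.3 0.1
   vertex 2.0 1.0 1.1
   vertex 0.1 2.4 2.7
  endloop
 endfacet
 facet normal 0.186 -0.034 0.982
  outer loop
   vertex 2.6 1.6 2.2
   vertex 3.4 3.1 2.1
   vertex 0.1 2.4 2.7
  endloop
 endfacet
 facet normal -0.158 -0.828 0.538
  outer loop
   vertex 2.6 1.6 2.2
   vertex 0.1 2.4 2.7
   vertex 2.0 1.0 1.1
  endloop
 endfacet
 facet normal 0.301 -0.897 0.325
  outer loop
   vertex 3.0 1.3 1.0
   vertex 2.6 1.6 2.2
   vertex 2.0 1.0 1.1
  endloop
 endfacet
 facet normal 0.420 0.403 -0.813
  outer loop
   vertex 3.0 1.3 1.0
   vertex 0.3 2.3 0.1
   vertex 3.4 3.1 2.1
  endloop
 endfacet
 facet normal 0.079 -0.541 -0.837
  outer loop
   vertex 3.0 1.3 1.0
   vertex 2.0 1.0 1.1
   vertex 0.3 2.3 0.1
  endloop
 endfacet
 facet normal 0.486 -0.202 0.850
  outer loop
   vertex 2.9 1.9 2.1
   vertex 3.4 3.1 2.1
   vertex 2.6 1.6 2.2
  endloop
 endfacet
 facet normal 0.886 -0.369 0.282
  outer loop
   vertex 2.9 1.9 2.1
   vertex 3.0 1.3 1.0
   vertex 3.4 3.1 2.1
  endloop
 endfacet
 facet normal 0.714 -0.586 0.384
  outer loop
   vertex 2.9 1.9 2.1
   vertex 2.6 1.6 2.2
   vertex 3.0 1.3 1.0
  endloop
 endfacet
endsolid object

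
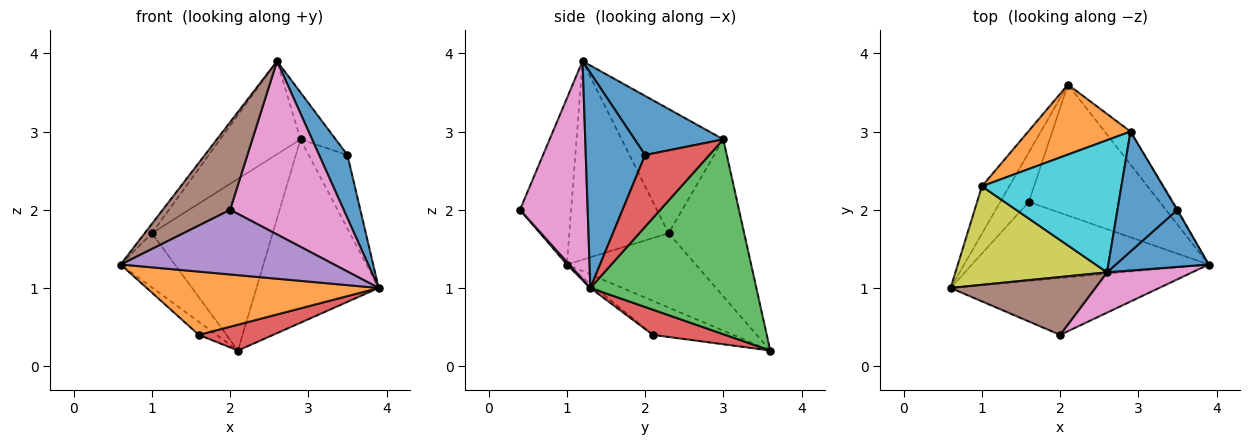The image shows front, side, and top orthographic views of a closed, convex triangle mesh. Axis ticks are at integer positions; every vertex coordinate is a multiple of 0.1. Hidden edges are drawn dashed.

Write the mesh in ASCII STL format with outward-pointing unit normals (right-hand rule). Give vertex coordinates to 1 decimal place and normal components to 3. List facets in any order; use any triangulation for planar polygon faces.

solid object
 facet normal 0.841 -0.401 0.363
  outer loop
   vertex 3.5 2.0 2.7
   vertex 2.6 1.2 3.9
   vertex 3.9 1.3 1.0
  endloop
 endfacet
 facet normal -0.014 -0.625 -0.780
  outer loop
   vertex 1.6 2.1 0.4
   vertex 3.9 1.3 1.0
   vertex 0.6 1.0 1.3
  endloop
 endfacet
 facet normal -0.755 0.167 -0.634
  outer loop
   vertex 1.6 2.1 0.4
   vertex 0.6 1.0 1.3
   vertex 2.1 3.6 0.2
  endloop
 endfacet
 facet normal 0.185 -0.190 -0.964
  outer loop
   vertex 1.6 2.1 0.4
   vertex 2.1 3.6 0.2
   vertex 3.9 1.3 1.0
  endloop
 endfacet
 facet normal 0.008 -0.751 -0.660
  outer loop
   vertex 2.0 0.4 2.0
   vertex 0.6 1.0 1.3
   vertex 3.9 1.3 1.0
  endloop
 endfacet
 facet normal -0.535 -0.705 0.466
  outer loop
   vertex 2.0 0.4 2.0
   vertex 2.6 1.2 3.9
   vertex 0.6 1.0 1.3
  endloop
 endfacet
 facet normal 0.502 -0.842 0.196
  outer loop
   vertex 2.0 0.4 2.0
   vertex 3.9 1.3 1.0
   vertex 2.6 1.2 3.9
  endloop
 endfacet
 facet normal -0.873 0.367 -0.322
  outer loop
   vertex 1.0 2.3 1.7
   vertex 2.1 3.6 0.2
   vertex 0.6 1.0 1.3
  endloop
 endfacet
 facet normal -0.793 0.058 0.606
  outer loop
   vertex 1.0 2.3 1.7
   vertex 0.6 1.0 1.3
   vertex 2.6 1.2 3.9
  endloop
 endfacet
 facet normal -0.589 0.465 0.661
  outer loop
   vertex 2.9 3.0 2.9
   vertex 1.0 2.3 1.7
   vertex 2.6 1.2 3.9
  endloop
 endfacet
 facet normal 0.676 0.268 0.686
  outer loop
   vertex 2.9 3.0 2.9
   vertex 2.6 1.2 3.9
   vertex 3.5 2.0 2.7
  endloop
 endfacet
 facet normal -0.501 0.801 0.327
  outer loop
   vertex 2.9 3.0 2.9
   vertex 2.1 3.6 0.2
   vertex 1.0 2.3 1.7
  endloop
 endfacet
 facet normal 0.801 0.590 -0.106
  outer loop
   vertex 2.9 3.0 2.9
   vertex 3.9 1.3 1.0
   vertex 2.1 3.6 0.2
  endloop
 endfacet
 facet normal 0.856 0.516 -0.011
  outer loop
   vertex 2.9 3.0 2.9
   vertex 3.5 2.0 2.7
   vertex 3.9 1.3 1.0
  endloop
 endfacet
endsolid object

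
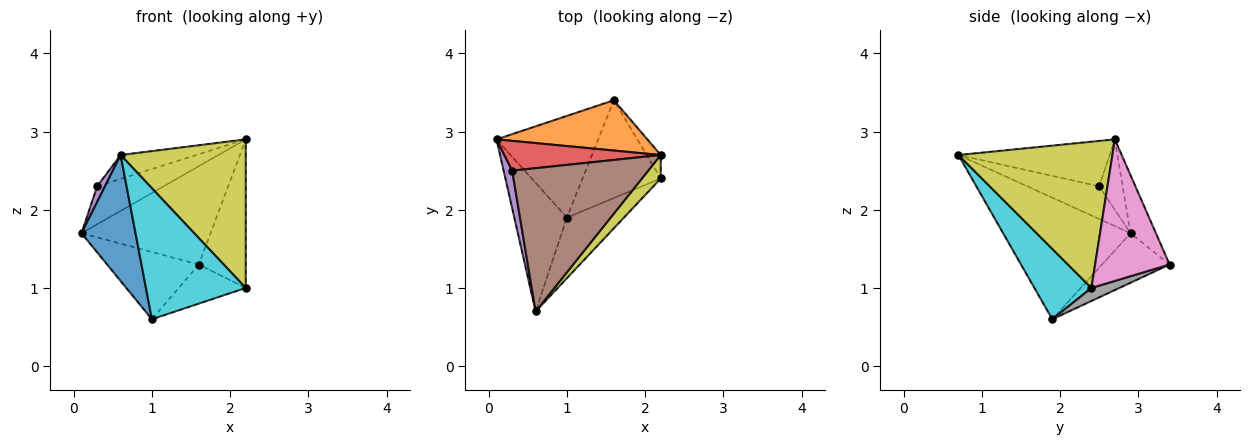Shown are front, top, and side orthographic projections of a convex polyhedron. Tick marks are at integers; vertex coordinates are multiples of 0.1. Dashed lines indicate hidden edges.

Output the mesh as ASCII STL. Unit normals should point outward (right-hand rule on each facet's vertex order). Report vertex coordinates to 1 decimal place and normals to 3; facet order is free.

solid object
 facet normal -0.855 -0.363 -0.370
  outer loop
   vertex 1.0 1.9 0.6
   vertex 0.6 0.7 2.7
   vertex 0.1 2.9 1.7
  endloop
 endfacet
 facet normal -0.173 0.877 0.448
  outer loop
   vertex 1.6 3.4 1.3
   vertex 0.1 2.9 1.7
   vertex 2.2 2.7 2.9
  endloop
 endfacet
 facet normal -0.376 0.511 -0.773
  outer loop
   vertex 1.6 3.4 1.3
   vertex 1.0 1.9 0.6
   vertex 0.1 2.9 1.7
  endloop
 endfacet
 facet normal -0.268 0.758 0.595
  outer loop
   vertex 0.3 2.5 2.3
   vertex 2.2 2.7 2.9
   vertex 0.1 2.9 1.7
  endloop
 endfacet
 facet normal -0.962 -0.105 0.251
  outer loop
   vertex 0.3 2.5 2.3
   vertex 0.1 2.9 1.7
   vertex 0.6 0.7 2.7
  endloop
 endfacet
 facet normal -0.312 0.156 0.937
  outer loop
   vertex 0.3 2.5 2.3
   vertex 0.6 0.7 2.7
   vertex 2.2 2.7 2.9
  endloop
 endfacet
 facet normal 0.843 0.531 -0.084
  outer loop
   vertex 2.2 2.4 1.0
   vertex 1.6 3.4 1.3
   vertex 2.2 2.7 2.9
  endloop
 endfacet
 facet normal 0.153 0.367 -0.918
  outer loop
   vertex 2.2 2.4 1.0
   vertex 1.0 1.9 0.6
   vertex 1.6 3.4 1.3
  endloop
 endfacet
 facet normal 0.772 -0.628 0.099
  outer loop
   vertex 2.2 2.4 1.0
   vertex 2.2 2.7 2.9
   vertex 0.6 0.7 2.7
  endloop
 endfacet
 facet normal 0.460 -0.806 -0.373
  outer loop
   vertex 2.2 2.4 1.0
   vertex 0.6 0.7 2.7
   vertex 1.0 1.9 0.6
  endloop
 endfacet
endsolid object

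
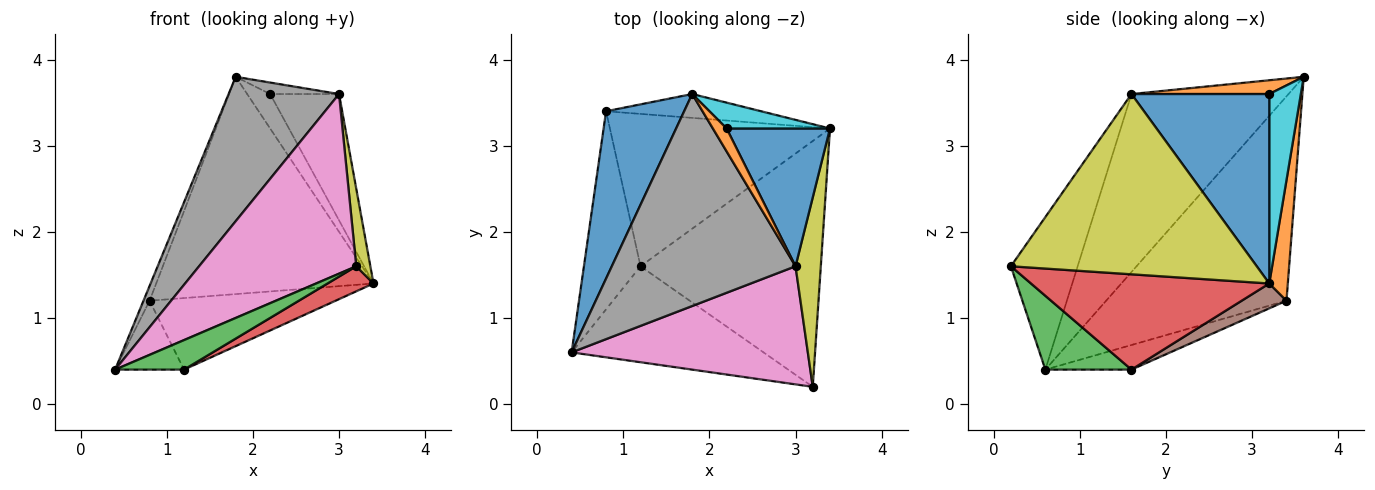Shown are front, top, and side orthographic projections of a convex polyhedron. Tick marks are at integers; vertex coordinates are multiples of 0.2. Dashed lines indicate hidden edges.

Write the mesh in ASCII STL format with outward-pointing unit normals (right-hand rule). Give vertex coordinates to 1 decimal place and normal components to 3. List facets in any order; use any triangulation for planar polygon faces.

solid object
 facet normal -0.934 0.031 0.357
  outer loop
   vertex 0.8 3.4 1.2
   vertex 0.4 0.6 0.4
   vertex 1.8 3.6 3.8
  endloop
 endfacet
 facet normal 0.085 0.990 -0.109
  outer loop
   vertex 0.8 3.4 1.2
   vertex 1.8 3.6 3.8
   vertex 3.4 3.2 1.4
  endloop
 endfacet
 facet normal 0.345 -0.276 -0.897
  outer loop
   vertex 1.2 1.6 0.4
   vertex 3.2 0.2 1.6
   vertex 0.4 0.6 0.4
  endloop
 endfacet
 facet normal 0.465 -0.090 -0.880
  outer loop
   vertex 1.2 1.6 0.4
   vertex 3.4 3.2 1.4
   vertex 3.2 0.2 1.6
  endloop
 endfacet
 facet normal -0.380 0.304 -0.874
  outer loop
   vertex 1.2 1.6 0.4
   vertex 0.4 0.6 0.4
   vertex 0.8 3.4 1.2
  endloop
 endfacet
 facet normal 0.102 0.423 -0.900
  outer loop
   vertex 1.2 1.6 0.4
   vertex 0.8 3.4 1.2
   vertex 3.4 3.2 1.4
  endloop
 endfacet
 facet normal -0.334 -0.787 0.518
  outer loop
   vertex 3.0 1.6 3.6
   vertex 0.4 0.6 0.4
   vertex 3.2 0.2 1.6
  endloop
 endfacet
 facet normal -0.625 -0.440 0.645
  outer loop
   vertex 3.0 1.6 3.6
   vertex 1.8 3.6 3.8
   vertex 0.4 0.6 0.4
  endloop
 endfacet
 facet normal 0.989 -0.057 0.139
  outer loop
   vertex 3.0 1.6 3.6
   vertex 3.2 0.2 1.6
   vertex 3.4 3.2 1.4
  endloop
 endfacet
 facet normal 0.740 0.538 0.404
  outer loop
   vertex 2.2 3.2 3.6
   vertex 3.4 3.2 1.4
   vertex 1.8 3.6 3.8
  endloop
 endfacet
 facet normal 0.804 0.402 0.438
  outer loop
   vertex 2.2 3.2 3.6
   vertex 3.0 1.6 3.6
   vertex 3.4 3.2 1.4
  endloop
 endfacet
 facet normal 0.667 0.333 0.667
  outer loop
   vertex 2.2 3.2 3.6
   vertex 1.8 3.6 3.8
   vertex 3.0 1.6 3.6
  endloop
 endfacet
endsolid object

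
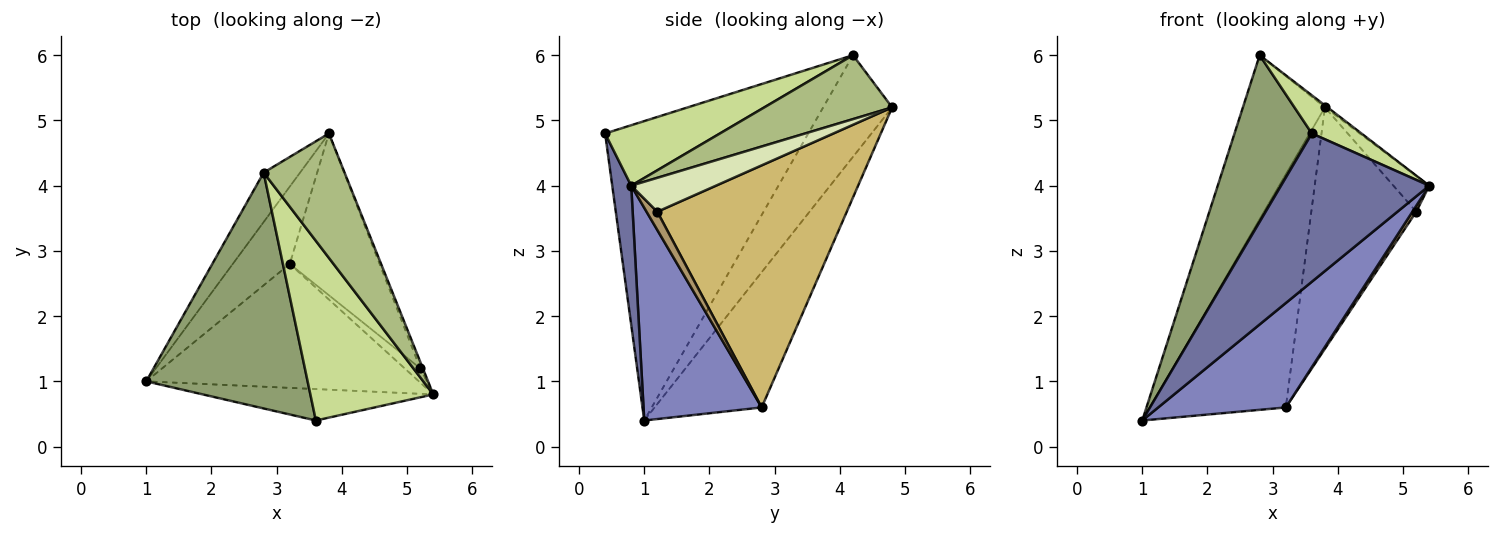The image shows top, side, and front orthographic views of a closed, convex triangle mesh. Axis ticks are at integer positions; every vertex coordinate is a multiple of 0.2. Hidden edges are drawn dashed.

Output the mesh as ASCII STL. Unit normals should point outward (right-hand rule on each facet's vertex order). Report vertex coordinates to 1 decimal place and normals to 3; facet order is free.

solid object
 facet normal 0.124 -0.971 -0.206
  outer loop
   vertex 3.6 0.4 4.8
   vertex 1.0 1.0 0.4
   vertex 5.4 0.8 4.0
  endloop
 endfacet
 facet normal 0.512 -0.553 -0.657
  outer loop
   vertex 3.2 2.8 0.6
   vertex 5.4 0.8 4.0
   vertex 1.0 1.0 0.4
  endloop
 endfacet
 facet normal -0.599 0.760 -0.252
  outer loop
   vertex 3.2 2.8 0.6
   vertex 1.0 1.0 0.4
   vertex 3.8 4.8 5.2
  endloop
 endfacet
 facet normal -0.627 0.746 -0.225
  outer loop
   vertex 2.8 4.2 6.0
   vertex 3.8 4.8 5.2
   vertex 1.0 1.0 0.4
  endloop
 endfacet
 facet normal -0.835 -0.318 0.450
  outer loop
   vertex 2.8 4.2 6.0
   vertex 1.0 1.0 0.4
   vertex 3.6 0.4 4.8
  endloop
 endfacet
 facet normal 0.620 0.013 0.784
  outer loop
   vertex 2.8 4.2 6.0
   vertex 5.4 0.8 4.0
   vertex 3.8 4.8 5.2
  endloop
 endfacet
 facet normal 0.433 -0.187 0.882
  outer loop
   vertex 2.8 4.2 6.0
   vertex 3.6 0.4 4.8
   vertex 5.4 0.8 4.0
  endloop
 endfacet
 facet normal 0.919 0.389 -0.071
  outer loop
   vertex 5.2 1.2 3.6
   vertex 3.8 4.8 5.2
   vertex 5.4 0.8 4.0
  endloop
 endfacet
 facet normal 0.733 -0.262 -0.628
  outer loop
   vertex 5.2 1.2 3.6
   vertex 5.4 0.8 4.0
   vertex 3.2 2.8 0.6
  endloop
 endfacet
 facet normal 0.832 0.461 -0.309
  outer loop
   vertex 5.2 1.2 3.6
   vertex 3.2 2.8 0.6
   vertex 3.8 4.8 5.2
  endloop
 endfacet
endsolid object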